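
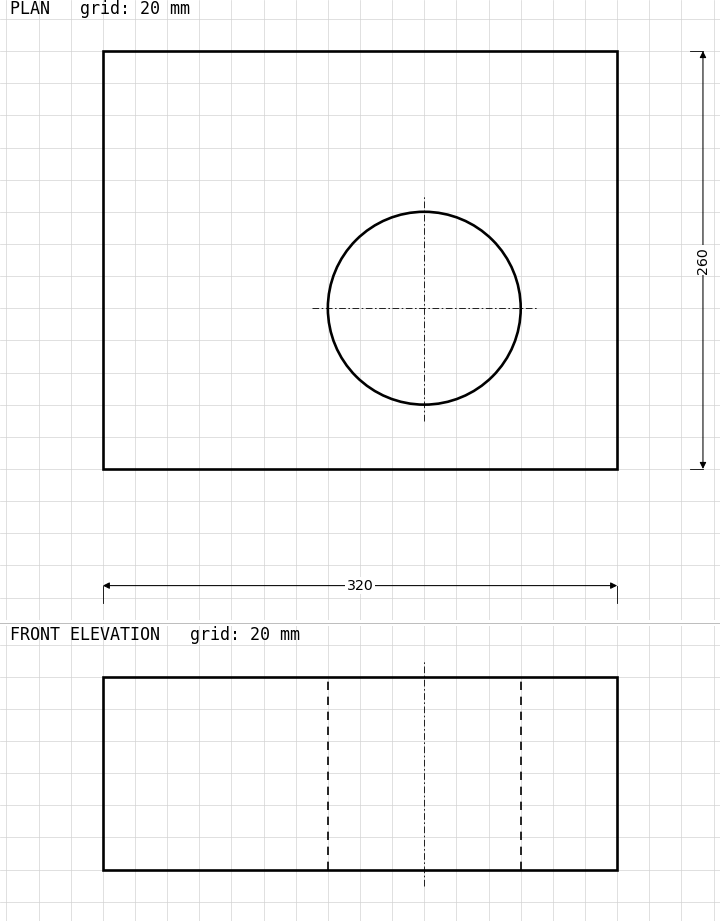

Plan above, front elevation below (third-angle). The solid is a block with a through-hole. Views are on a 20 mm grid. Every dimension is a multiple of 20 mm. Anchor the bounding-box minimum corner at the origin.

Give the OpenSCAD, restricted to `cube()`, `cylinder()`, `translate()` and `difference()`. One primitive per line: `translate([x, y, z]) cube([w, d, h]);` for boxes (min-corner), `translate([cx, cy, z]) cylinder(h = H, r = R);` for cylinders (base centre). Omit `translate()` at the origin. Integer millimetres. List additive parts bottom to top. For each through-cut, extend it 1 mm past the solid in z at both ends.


difference() {
  cube([320, 260, 120]);
  translate([200, 100, -1]) cylinder(h = 122, r = 60);
}


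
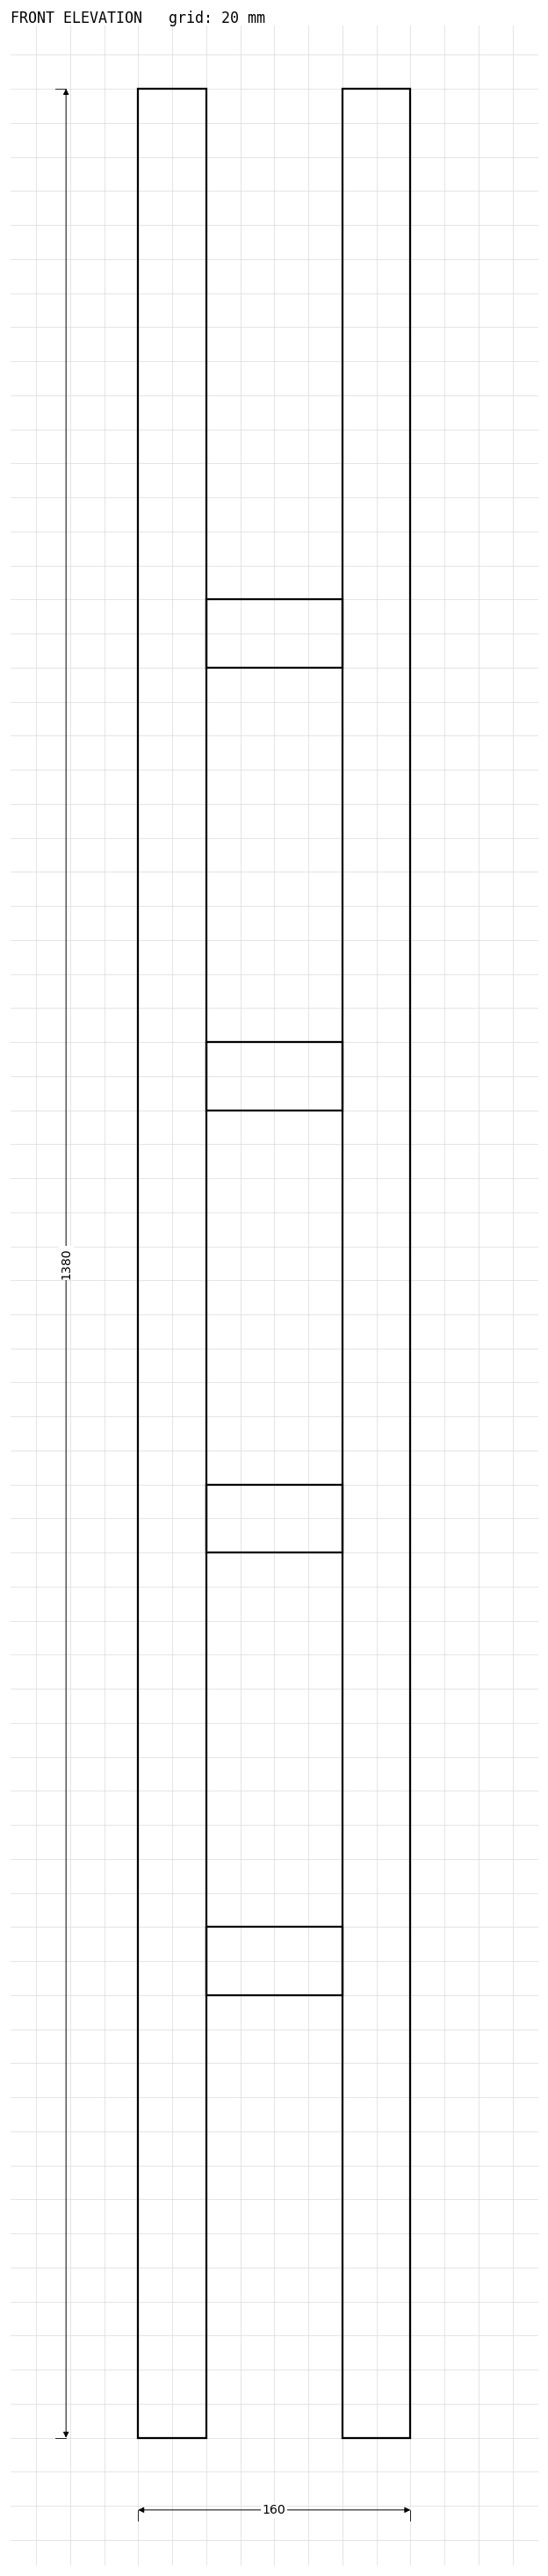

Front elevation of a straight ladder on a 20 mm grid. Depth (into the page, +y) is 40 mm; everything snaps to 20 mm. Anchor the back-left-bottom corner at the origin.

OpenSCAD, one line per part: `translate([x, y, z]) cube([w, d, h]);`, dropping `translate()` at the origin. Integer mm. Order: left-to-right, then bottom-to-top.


cube([40, 40, 1380]);
translate([40, 0, 260]) cube([80, 40, 40]);
translate([40, 0, 520]) cube([80, 40, 40]);
translate([40, 0, 780]) cube([80, 40, 40]);
translate([40, 0, 1040]) cube([80, 40, 40]);
translate([120, 0, 0]) cube([40, 40, 1380]);


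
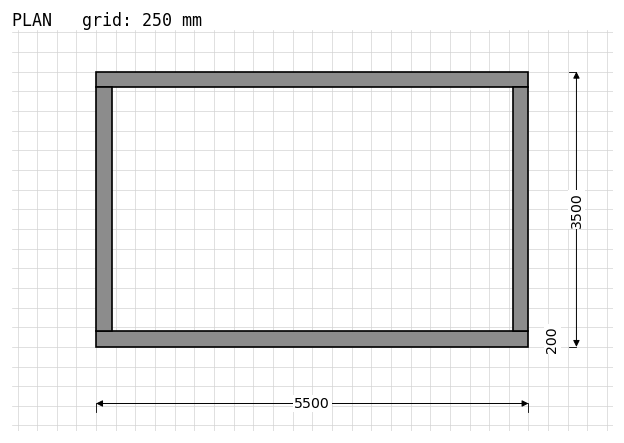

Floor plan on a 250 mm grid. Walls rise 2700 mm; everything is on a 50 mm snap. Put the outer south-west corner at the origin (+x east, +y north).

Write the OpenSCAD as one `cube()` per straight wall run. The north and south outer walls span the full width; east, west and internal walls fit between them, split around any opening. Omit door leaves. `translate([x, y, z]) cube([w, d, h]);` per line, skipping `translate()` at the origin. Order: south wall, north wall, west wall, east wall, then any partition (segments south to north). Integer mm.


cube([5500, 200, 2700]);
translate([0, 3300, 0]) cube([5500, 200, 2700]);
translate([0, 200, 0]) cube([200, 3100, 2700]);
translate([5300, 200, 0]) cube([200, 3100, 2700]);


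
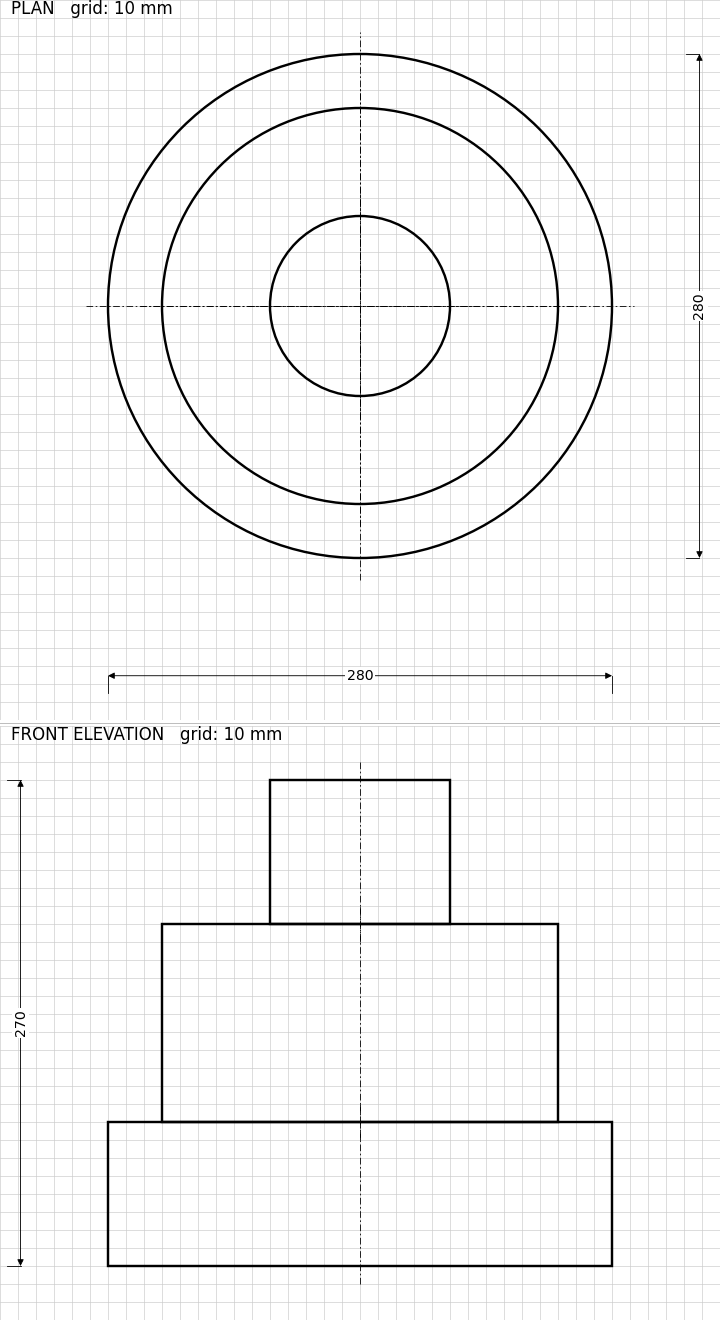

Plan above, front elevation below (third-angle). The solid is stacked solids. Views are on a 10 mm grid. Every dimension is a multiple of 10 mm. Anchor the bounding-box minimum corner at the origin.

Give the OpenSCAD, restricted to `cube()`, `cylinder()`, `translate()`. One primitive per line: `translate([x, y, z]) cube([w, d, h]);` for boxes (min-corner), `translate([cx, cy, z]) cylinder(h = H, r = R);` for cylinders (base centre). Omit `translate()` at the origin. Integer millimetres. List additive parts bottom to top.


translate([140, 140, 0]) cylinder(h = 80, r = 140);
translate([140, 140, 80]) cylinder(h = 110, r = 110);
translate([140, 140, 190]) cylinder(h = 80, r = 50);


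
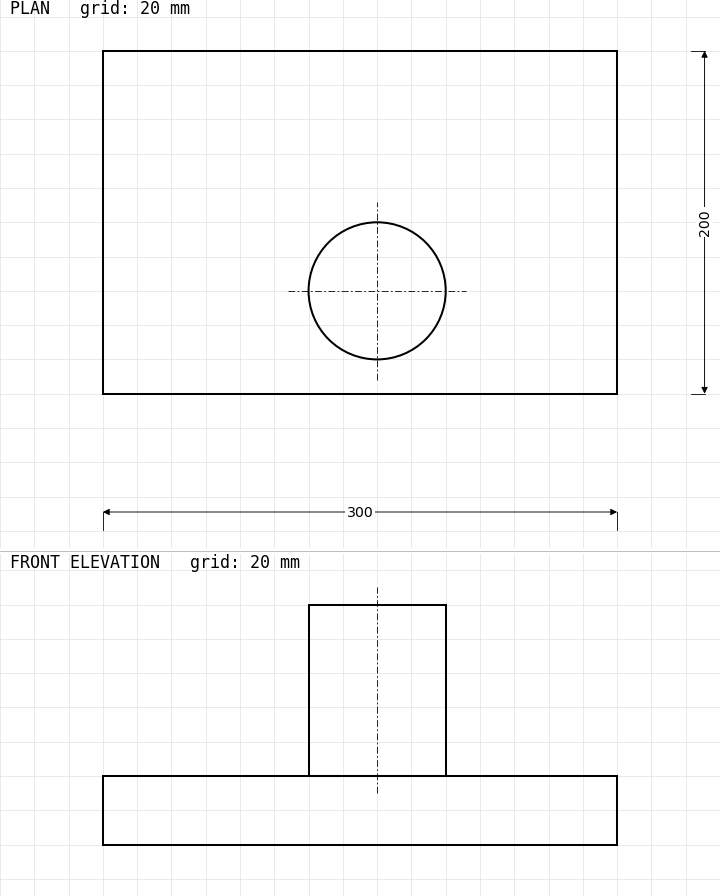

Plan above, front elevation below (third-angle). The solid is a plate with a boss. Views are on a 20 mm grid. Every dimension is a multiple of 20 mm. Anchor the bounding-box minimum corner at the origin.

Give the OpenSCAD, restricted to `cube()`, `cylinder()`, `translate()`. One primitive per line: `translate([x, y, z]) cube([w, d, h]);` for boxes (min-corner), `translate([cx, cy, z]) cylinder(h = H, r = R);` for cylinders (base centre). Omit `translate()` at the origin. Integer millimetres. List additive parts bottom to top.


cube([300, 200, 40]);
translate([160, 60, 40]) cylinder(h = 100, r = 40);


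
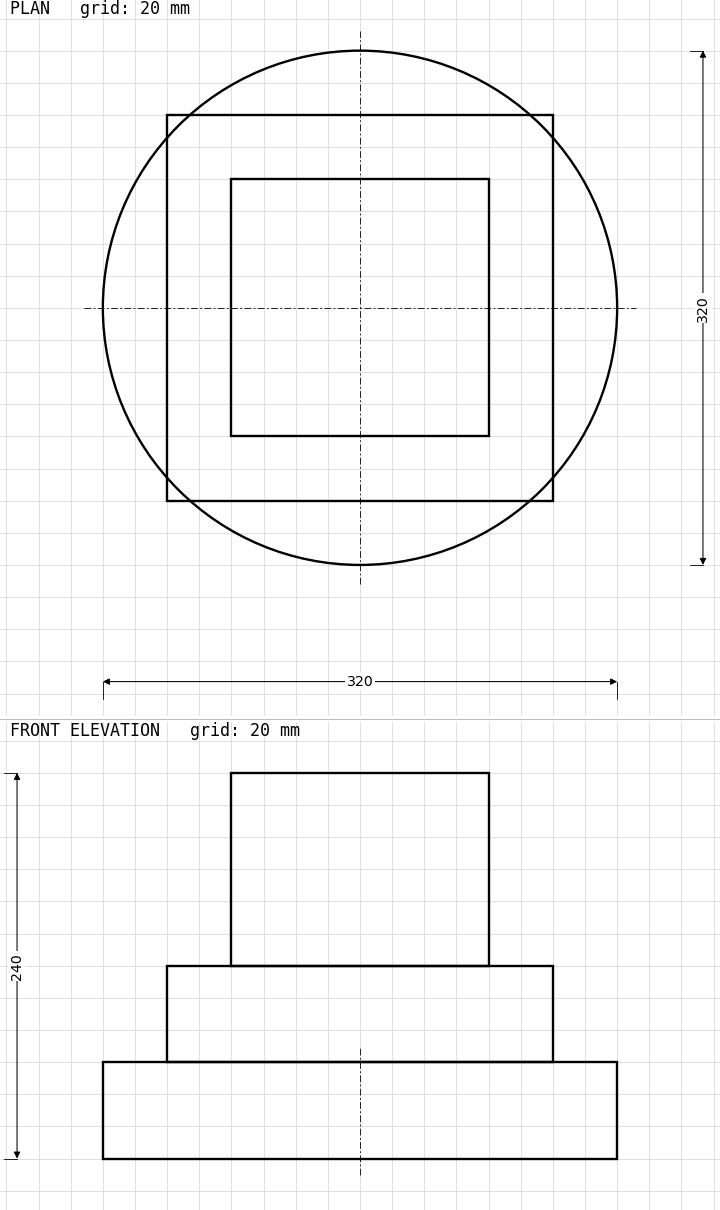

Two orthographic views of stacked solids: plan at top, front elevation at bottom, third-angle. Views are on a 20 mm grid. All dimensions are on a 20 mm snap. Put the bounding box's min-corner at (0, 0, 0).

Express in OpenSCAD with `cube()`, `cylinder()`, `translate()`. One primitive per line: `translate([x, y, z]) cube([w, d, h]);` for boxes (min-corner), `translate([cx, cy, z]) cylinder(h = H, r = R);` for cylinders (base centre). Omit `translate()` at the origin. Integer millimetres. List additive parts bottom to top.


translate([160, 160, 0]) cylinder(h = 60, r = 160);
translate([40, 40, 60]) cube([240, 240, 60]);
translate([80, 80, 120]) cube([160, 160, 120]);


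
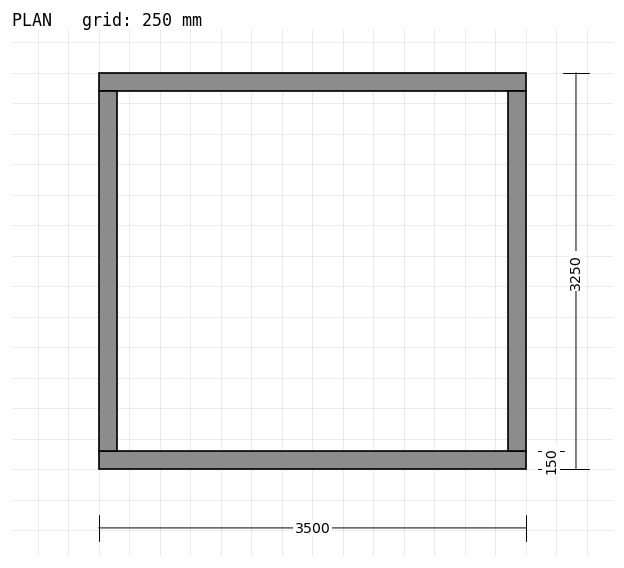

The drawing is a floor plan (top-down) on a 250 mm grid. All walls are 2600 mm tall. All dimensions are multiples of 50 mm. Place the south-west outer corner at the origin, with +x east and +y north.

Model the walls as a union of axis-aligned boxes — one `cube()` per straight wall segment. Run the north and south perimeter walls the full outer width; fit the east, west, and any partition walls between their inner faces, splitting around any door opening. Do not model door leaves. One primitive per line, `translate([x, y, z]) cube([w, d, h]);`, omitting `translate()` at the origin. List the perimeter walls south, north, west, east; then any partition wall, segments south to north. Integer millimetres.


cube([3500, 150, 2600]);
translate([0, 3100, 0]) cube([3500, 150, 2600]);
translate([0, 150, 0]) cube([150, 2950, 2600]);
translate([3350, 150, 0]) cube([150, 2950, 2600]);


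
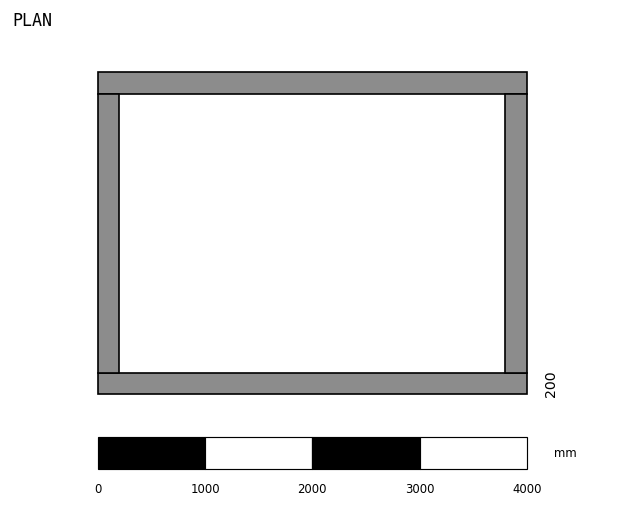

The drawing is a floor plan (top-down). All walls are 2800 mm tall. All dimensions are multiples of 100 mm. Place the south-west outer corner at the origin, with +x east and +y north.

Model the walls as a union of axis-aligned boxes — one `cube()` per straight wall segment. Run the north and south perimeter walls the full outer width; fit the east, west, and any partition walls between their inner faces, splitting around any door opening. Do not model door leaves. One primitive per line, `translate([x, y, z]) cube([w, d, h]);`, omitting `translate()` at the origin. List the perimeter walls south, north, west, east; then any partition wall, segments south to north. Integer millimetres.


cube([4000, 200, 2800]);
translate([0, 2800, 0]) cube([4000, 200, 2800]);
translate([0, 200, 0]) cube([200, 2600, 2800]);
translate([3800, 200, 0]) cube([200, 2600, 2800]);


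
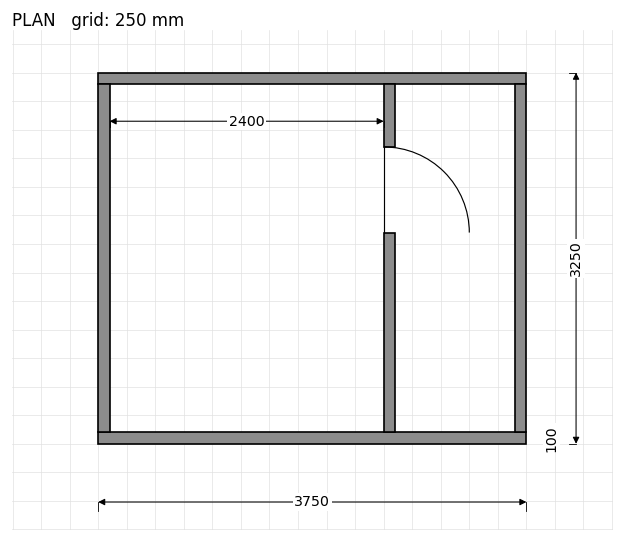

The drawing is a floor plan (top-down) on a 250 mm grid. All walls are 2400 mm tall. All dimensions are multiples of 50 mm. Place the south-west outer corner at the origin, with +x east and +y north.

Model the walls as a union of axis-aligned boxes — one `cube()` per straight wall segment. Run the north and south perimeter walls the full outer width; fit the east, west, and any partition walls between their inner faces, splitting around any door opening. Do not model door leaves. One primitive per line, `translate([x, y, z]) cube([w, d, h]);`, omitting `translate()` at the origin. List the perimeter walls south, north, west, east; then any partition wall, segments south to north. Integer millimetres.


cube([3750, 100, 2400]);
translate([0, 3150, 0]) cube([3750, 100, 2400]);
translate([0, 100, 0]) cube([100, 3050, 2400]);
translate([3650, 100, 0]) cube([100, 3050, 2400]);
translate([2500, 100, 0]) cube([100, 1750, 2400]);
translate([2500, 2600, 0]) cube([100, 550, 2400]);


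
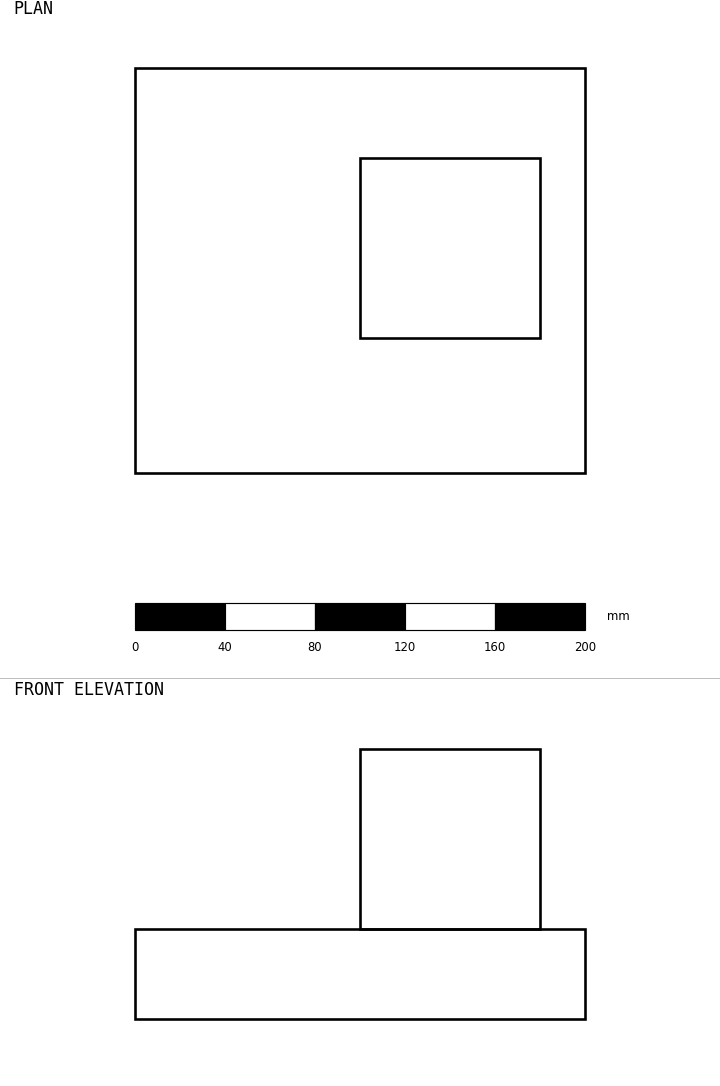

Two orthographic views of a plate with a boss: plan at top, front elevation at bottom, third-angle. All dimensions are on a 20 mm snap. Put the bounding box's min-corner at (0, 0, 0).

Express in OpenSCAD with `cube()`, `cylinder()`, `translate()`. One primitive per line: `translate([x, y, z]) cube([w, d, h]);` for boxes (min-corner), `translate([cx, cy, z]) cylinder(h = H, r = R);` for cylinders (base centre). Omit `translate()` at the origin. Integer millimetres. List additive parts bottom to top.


cube([200, 180, 40]);
translate([100, 60, 40]) cube([80, 80, 80]);


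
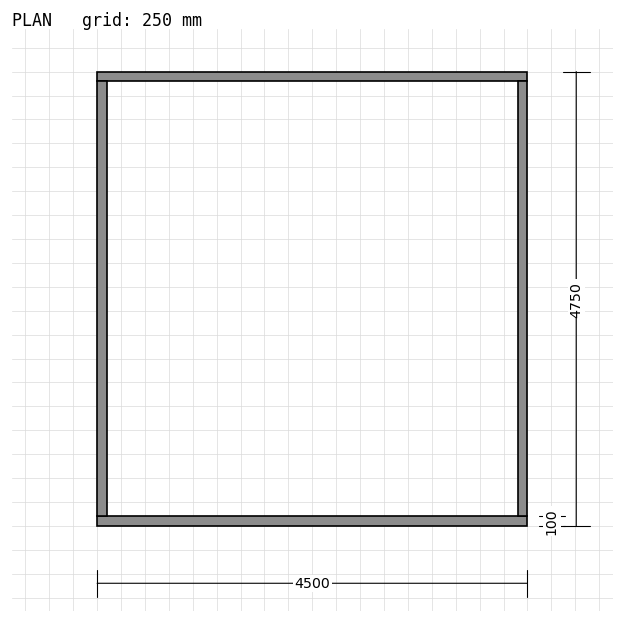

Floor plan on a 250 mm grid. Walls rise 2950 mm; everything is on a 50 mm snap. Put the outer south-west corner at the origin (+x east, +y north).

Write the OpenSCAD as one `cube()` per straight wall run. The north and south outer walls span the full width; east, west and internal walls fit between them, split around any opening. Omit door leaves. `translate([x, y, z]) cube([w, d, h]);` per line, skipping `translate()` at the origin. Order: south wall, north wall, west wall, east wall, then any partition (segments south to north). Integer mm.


cube([4500, 100, 2950]);
translate([0, 4650, 0]) cube([4500, 100, 2950]);
translate([0, 100, 0]) cube([100, 4550, 2950]);
translate([4400, 100, 0]) cube([100, 4550, 2950]);


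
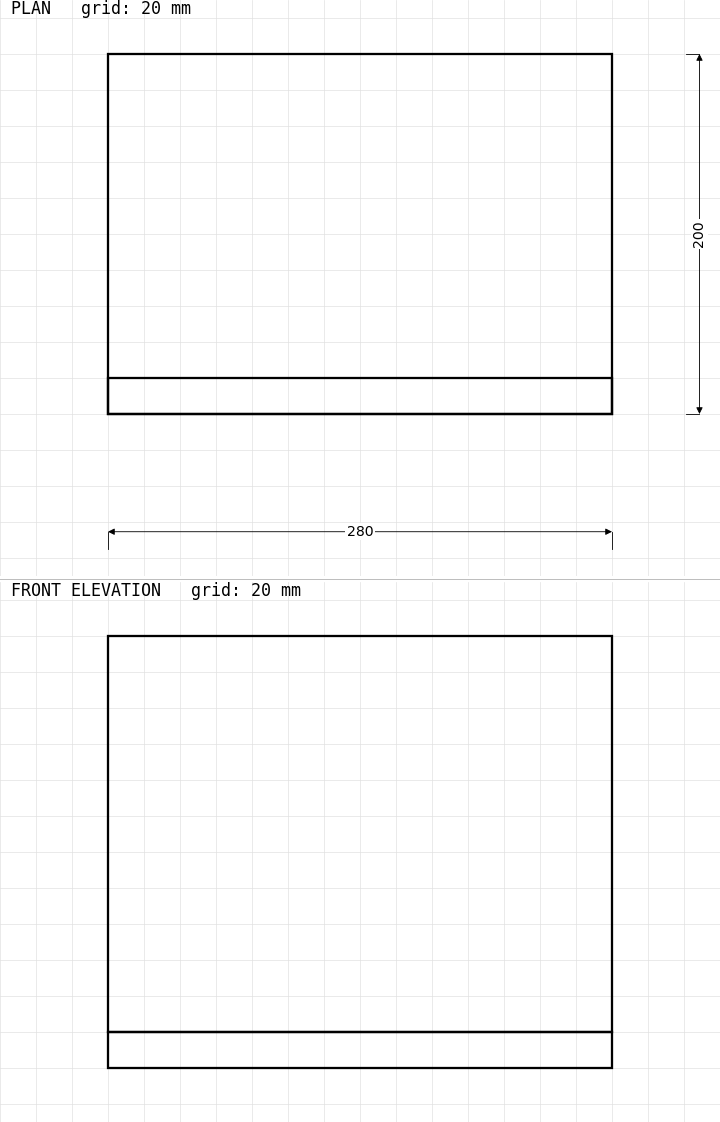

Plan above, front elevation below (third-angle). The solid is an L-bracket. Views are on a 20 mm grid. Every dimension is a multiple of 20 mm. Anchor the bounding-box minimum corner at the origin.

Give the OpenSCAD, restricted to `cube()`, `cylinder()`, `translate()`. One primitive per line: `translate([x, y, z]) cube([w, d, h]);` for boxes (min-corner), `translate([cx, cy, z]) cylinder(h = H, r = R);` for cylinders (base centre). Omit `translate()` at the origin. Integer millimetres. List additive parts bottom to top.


cube([280, 200, 20]);
translate([0, 0, 20]) cube([280, 20, 220]);


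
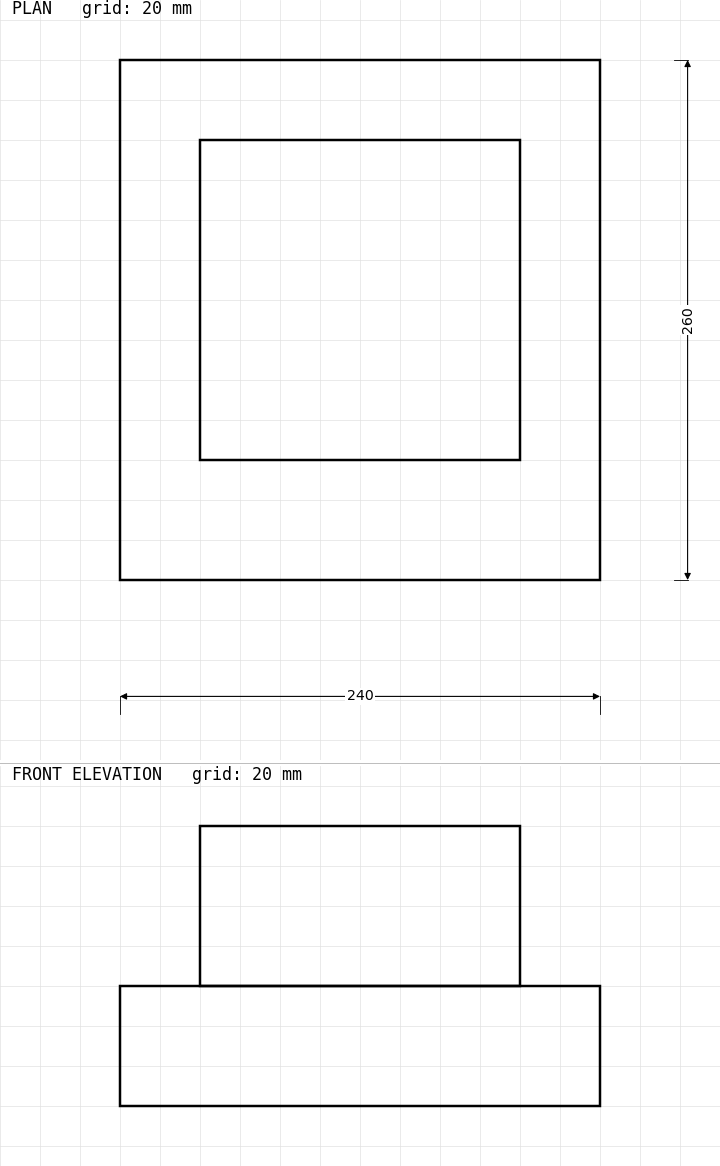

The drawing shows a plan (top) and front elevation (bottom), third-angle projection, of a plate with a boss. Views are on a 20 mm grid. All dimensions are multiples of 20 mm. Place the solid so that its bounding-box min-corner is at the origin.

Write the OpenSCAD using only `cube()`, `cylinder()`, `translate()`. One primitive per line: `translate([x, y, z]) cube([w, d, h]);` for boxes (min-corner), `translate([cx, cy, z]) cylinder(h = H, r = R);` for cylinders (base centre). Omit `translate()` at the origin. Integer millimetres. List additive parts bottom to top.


cube([240, 260, 60]);
translate([40, 60, 60]) cube([160, 160, 80]);


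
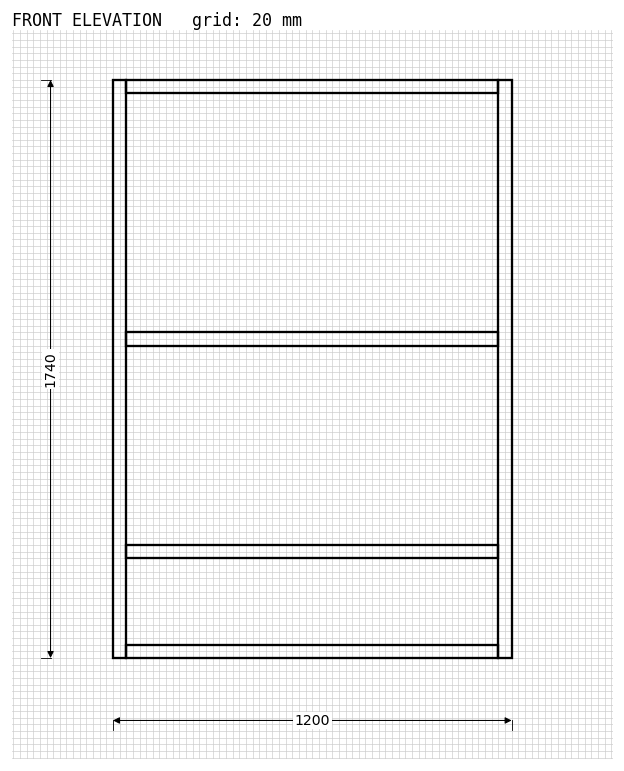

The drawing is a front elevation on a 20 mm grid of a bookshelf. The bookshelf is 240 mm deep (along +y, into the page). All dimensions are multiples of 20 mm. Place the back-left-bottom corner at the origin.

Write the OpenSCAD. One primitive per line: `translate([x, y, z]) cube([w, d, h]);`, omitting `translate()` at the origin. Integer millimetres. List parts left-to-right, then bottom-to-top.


cube([40, 240, 1740]);
translate([40, 0, 0]) cube([1120, 240, 40]);
translate([40, 0, 300]) cube([1120, 240, 40]);
translate([40, 0, 940]) cube([1120, 240, 40]);
translate([40, 0, 1700]) cube([1120, 240, 40]);
translate([1160, 0, 0]) cube([40, 240, 1740]);


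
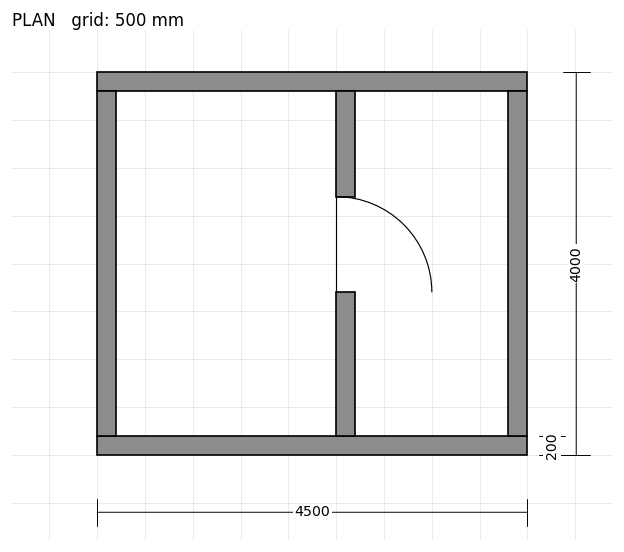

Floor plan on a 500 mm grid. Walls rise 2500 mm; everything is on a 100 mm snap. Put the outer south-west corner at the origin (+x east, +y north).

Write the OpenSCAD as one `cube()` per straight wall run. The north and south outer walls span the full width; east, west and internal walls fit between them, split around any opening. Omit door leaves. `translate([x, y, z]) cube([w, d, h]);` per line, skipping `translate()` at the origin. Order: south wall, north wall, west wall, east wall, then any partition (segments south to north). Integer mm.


cube([4500, 200, 2500]);
translate([0, 3800, 0]) cube([4500, 200, 2500]);
translate([0, 200, 0]) cube([200, 3600, 2500]);
translate([4300, 200, 0]) cube([200, 3600, 2500]);
translate([2500, 200, 0]) cube([200, 1500, 2500]);
translate([2500, 2700, 0]) cube([200, 1100, 2500]);


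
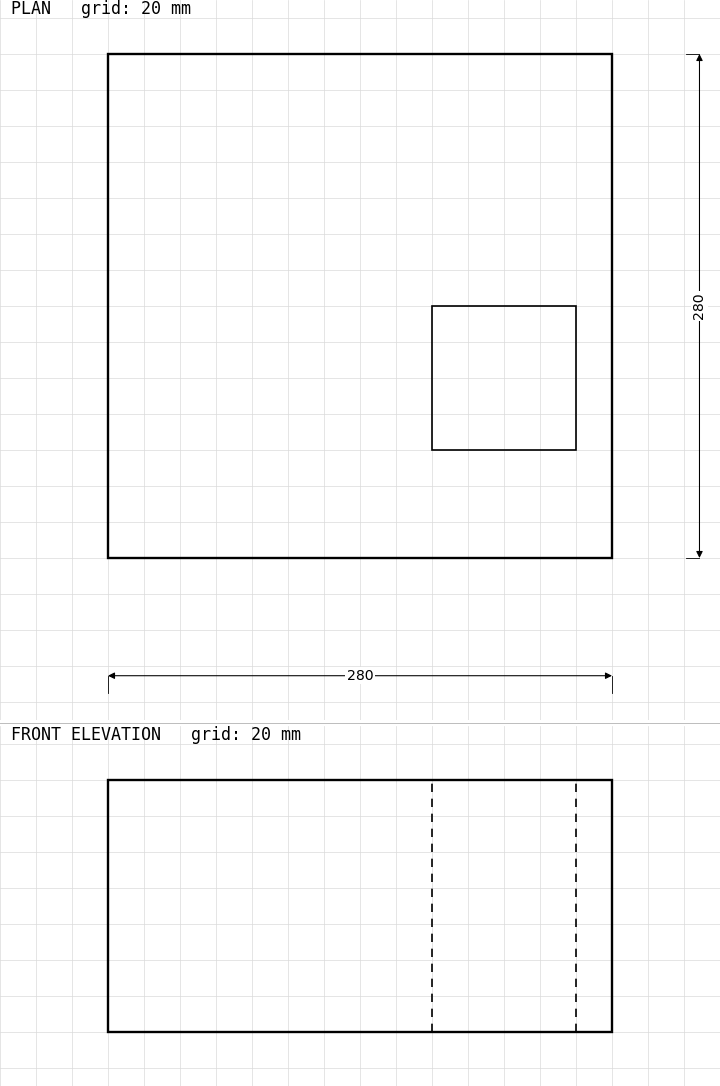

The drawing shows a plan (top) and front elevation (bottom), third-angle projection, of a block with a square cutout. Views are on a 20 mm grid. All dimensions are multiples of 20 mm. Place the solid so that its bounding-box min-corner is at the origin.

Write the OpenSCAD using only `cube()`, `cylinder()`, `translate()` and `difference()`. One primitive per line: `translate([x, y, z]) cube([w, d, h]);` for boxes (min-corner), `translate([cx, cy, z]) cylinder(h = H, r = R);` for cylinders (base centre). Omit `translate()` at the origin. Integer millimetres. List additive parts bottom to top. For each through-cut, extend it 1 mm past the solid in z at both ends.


difference() {
  cube([280, 280, 140]);
  translate([180, 60, -1]) cube([80, 80, 142]);
}


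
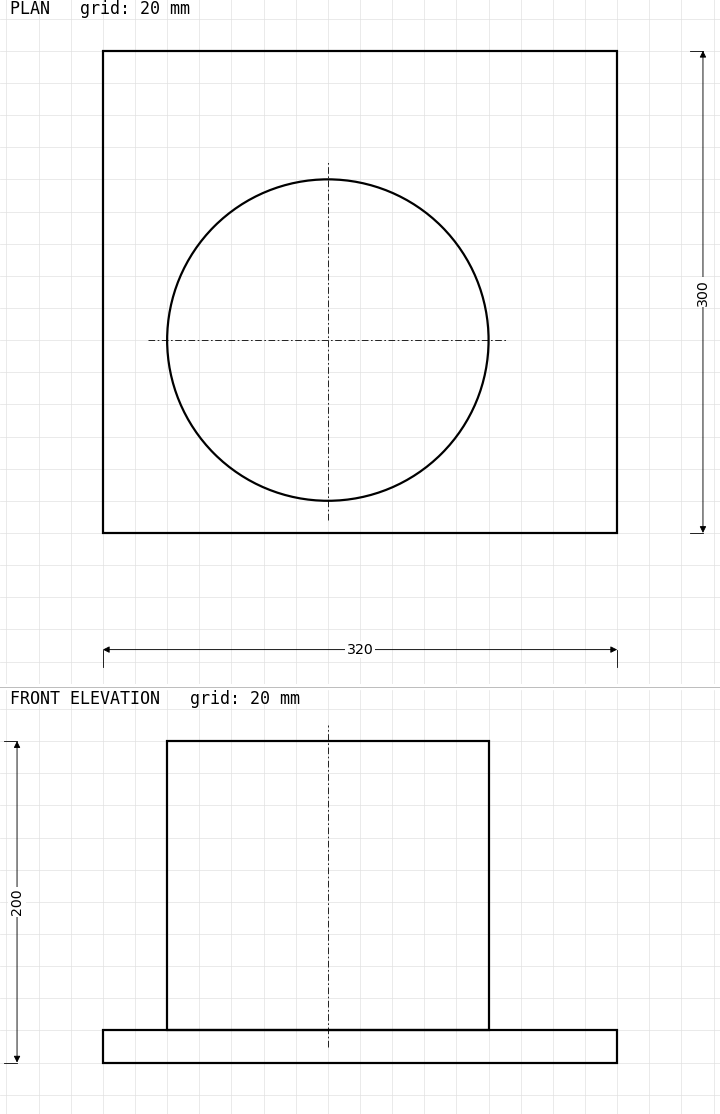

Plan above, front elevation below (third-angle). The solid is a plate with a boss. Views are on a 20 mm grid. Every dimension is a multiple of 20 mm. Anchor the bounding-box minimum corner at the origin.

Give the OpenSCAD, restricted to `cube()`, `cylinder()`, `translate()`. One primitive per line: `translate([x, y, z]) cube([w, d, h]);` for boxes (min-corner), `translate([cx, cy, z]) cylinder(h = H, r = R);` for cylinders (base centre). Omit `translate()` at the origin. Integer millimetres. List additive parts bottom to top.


cube([320, 300, 20]);
translate([140, 120, 20]) cylinder(h = 180, r = 100);


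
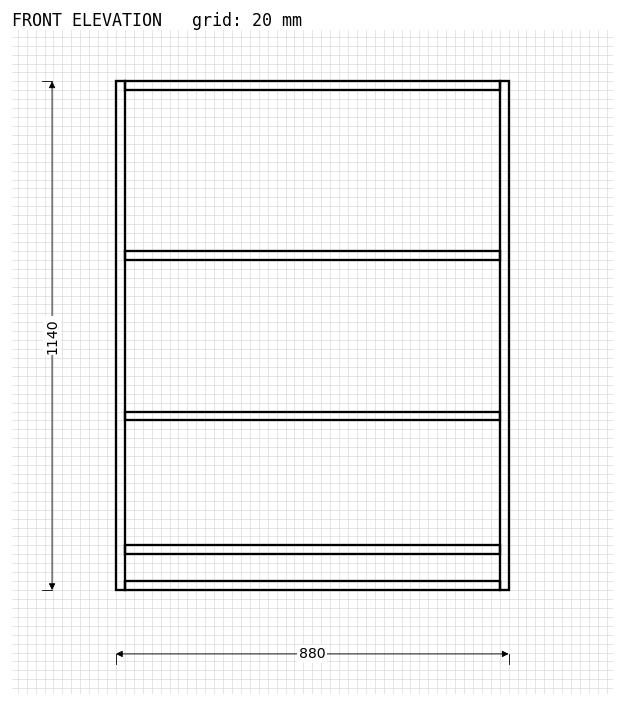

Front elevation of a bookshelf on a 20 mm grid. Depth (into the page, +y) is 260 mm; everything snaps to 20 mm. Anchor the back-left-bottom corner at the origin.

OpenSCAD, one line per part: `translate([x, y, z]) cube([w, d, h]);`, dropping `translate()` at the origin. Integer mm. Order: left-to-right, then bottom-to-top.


cube([20, 260, 1140]);
translate([20, 0, 0]) cube([840, 260, 20]);
translate([20, 0, 80]) cube([840, 260, 20]);
translate([20, 0, 380]) cube([840, 260, 20]);
translate([20, 0, 740]) cube([840, 260, 20]);
translate([20, 0, 1120]) cube([840, 260, 20]);
translate([860, 0, 0]) cube([20, 260, 1140]);


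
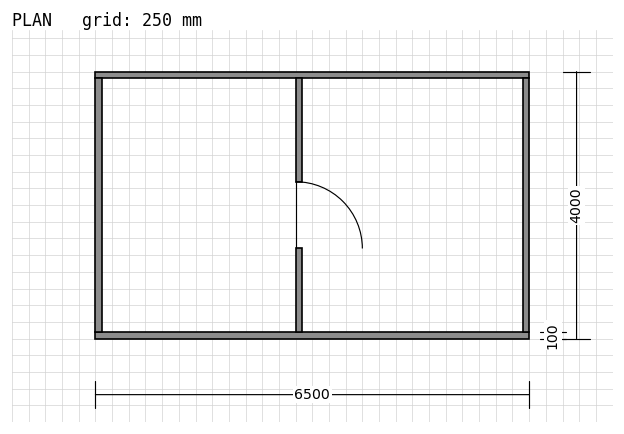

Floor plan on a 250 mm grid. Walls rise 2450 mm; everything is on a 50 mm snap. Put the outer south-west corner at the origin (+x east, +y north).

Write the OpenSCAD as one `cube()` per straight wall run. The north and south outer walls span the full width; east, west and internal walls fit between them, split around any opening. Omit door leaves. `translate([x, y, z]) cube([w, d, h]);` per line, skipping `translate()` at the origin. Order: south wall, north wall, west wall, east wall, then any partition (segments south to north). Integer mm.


cube([6500, 100, 2450]);
translate([0, 3900, 0]) cube([6500, 100, 2450]);
translate([0, 100, 0]) cube([100, 3800, 2450]);
translate([6400, 100, 0]) cube([100, 3800, 2450]);
translate([3000, 100, 0]) cube([100, 1250, 2450]);
translate([3000, 2350, 0]) cube([100, 1550, 2450]);


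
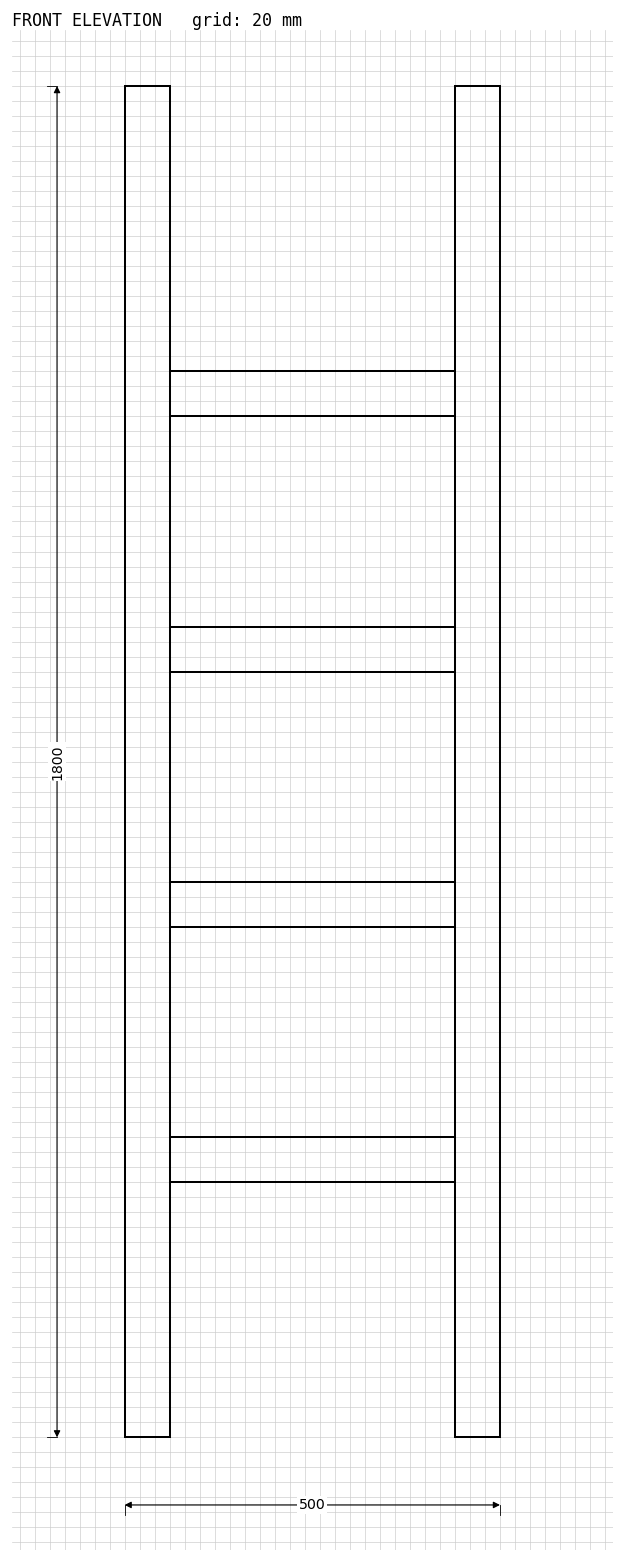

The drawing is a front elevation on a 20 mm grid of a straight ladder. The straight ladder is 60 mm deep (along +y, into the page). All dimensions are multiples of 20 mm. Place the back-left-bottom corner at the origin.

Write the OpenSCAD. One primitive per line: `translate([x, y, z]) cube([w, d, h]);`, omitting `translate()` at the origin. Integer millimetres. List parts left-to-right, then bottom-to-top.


cube([60, 60, 1800]);
translate([60, 0, 340]) cube([380, 60, 60]);
translate([60, 0, 680]) cube([380, 60, 60]);
translate([60, 0, 1020]) cube([380, 60, 60]);
translate([60, 0, 1360]) cube([380, 60, 60]);
translate([440, 0, 0]) cube([60, 60, 1800]);


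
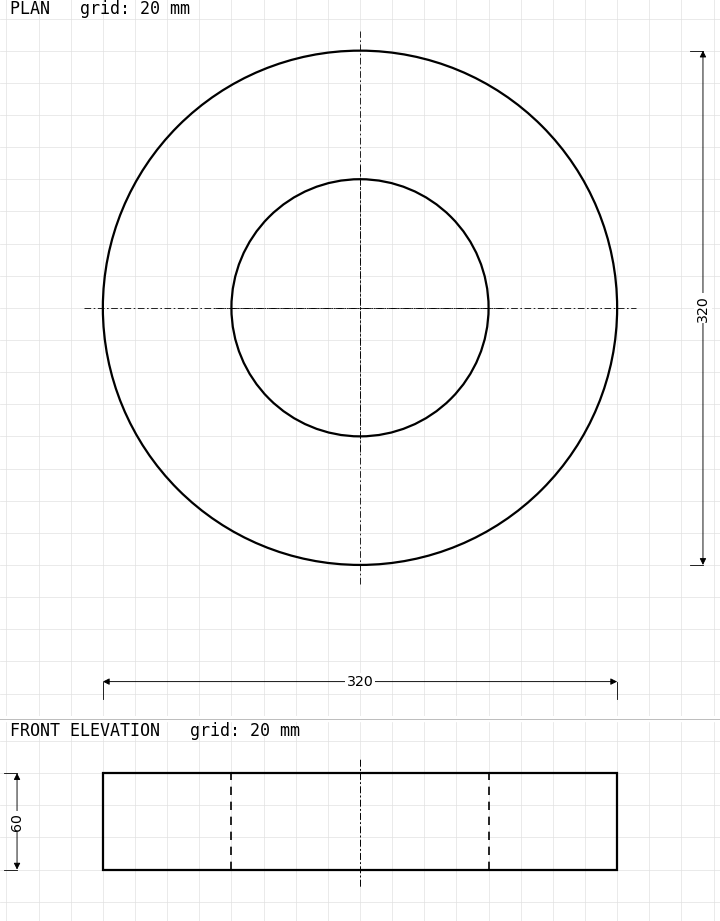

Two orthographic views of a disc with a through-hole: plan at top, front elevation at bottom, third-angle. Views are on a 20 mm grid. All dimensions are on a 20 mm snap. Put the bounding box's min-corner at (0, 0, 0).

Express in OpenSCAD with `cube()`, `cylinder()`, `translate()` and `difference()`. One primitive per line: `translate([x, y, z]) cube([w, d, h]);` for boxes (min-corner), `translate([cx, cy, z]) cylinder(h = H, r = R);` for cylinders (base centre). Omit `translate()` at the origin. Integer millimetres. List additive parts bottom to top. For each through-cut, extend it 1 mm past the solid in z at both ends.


difference() {
  translate([160, 160, 0]) cylinder(h = 60, r = 160);
  translate([160, 160, -1]) cylinder(h = 62, r = 80);
}


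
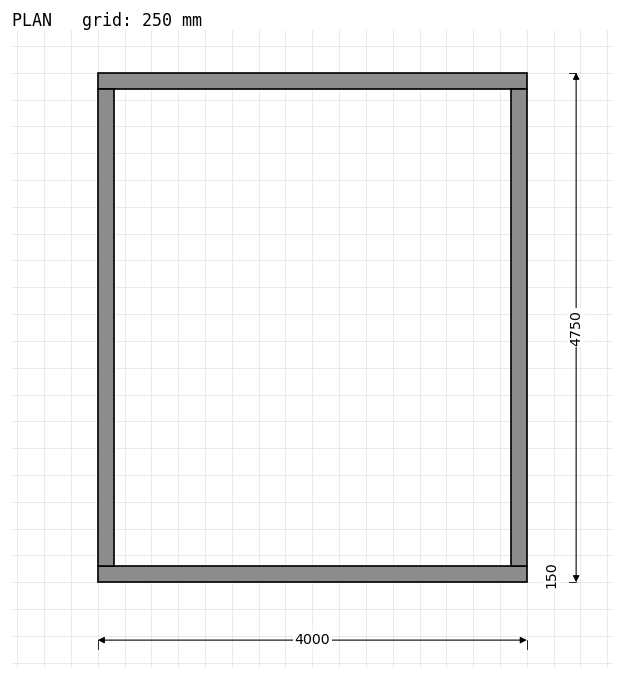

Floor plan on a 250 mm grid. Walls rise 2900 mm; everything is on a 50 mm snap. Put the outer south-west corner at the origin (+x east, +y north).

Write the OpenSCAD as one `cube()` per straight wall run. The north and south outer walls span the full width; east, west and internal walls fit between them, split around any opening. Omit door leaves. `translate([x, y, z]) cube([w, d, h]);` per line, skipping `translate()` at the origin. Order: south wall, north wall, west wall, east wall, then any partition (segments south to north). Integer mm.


cube([4000, 150, 2900]);
translate([0, 4600, 0]) cube([4000, 150, 2900]);
translate([0, 150, 0]) cube([150, 4450, 2900]);
translate([3850, 150, 0]) cube([150, 4450, 2900]);


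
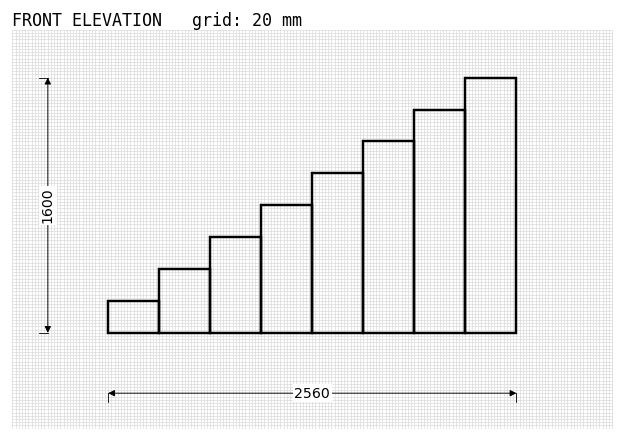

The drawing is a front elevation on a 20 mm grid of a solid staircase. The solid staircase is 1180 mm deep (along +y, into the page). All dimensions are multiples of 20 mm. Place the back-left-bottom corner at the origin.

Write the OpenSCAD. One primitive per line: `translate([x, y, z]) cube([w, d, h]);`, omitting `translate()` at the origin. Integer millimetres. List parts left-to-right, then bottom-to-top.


cube([320, 1180, 200]);
translate([320, 0, 0]) cube([320, 1180, 400]);
translate([640, 0, 0]) cube([320, 1180, 600]);
translate([960, 0, 0]) cube([320, 1180, 800]);
translate([1280, 0, 0]) cube([320, 1180, 1000]);
translate([1600, 0, 0]) cube([320, 1180, 1200]);
translate([1920, 0, 0]) cube([320, 1180, 1400]);
translate([2240, 0, 0]) cube([320, 1180, 1600]);


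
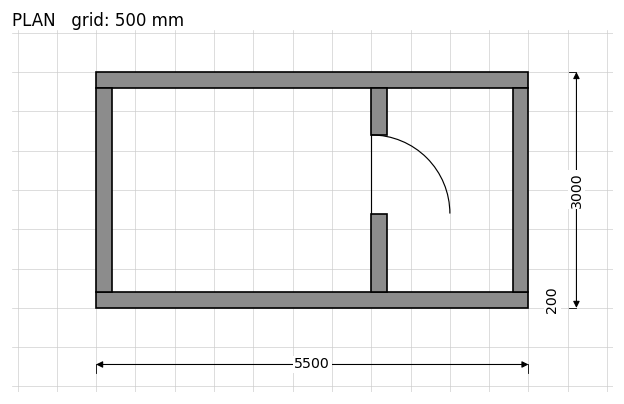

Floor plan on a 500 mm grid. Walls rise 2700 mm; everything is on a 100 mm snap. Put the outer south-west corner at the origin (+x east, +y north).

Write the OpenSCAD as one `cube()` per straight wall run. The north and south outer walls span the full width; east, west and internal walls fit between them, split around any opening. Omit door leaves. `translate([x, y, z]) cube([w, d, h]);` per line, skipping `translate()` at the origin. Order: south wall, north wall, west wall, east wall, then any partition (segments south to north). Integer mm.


cube([5500, 200, 2700]);
translate([0, 2800, 0]) cube([5500, 200, 2700]);
translate([0, 200, 0]) cube([200, 2600, 2700]);
translate([5300, 200, 0]) cube([200, 2600, 2700]);
translate([3500, 200, 0]) cube([200, 1000, 2700]);
translate([3500, 2200, 0]) cube([200, 600, 2700]);


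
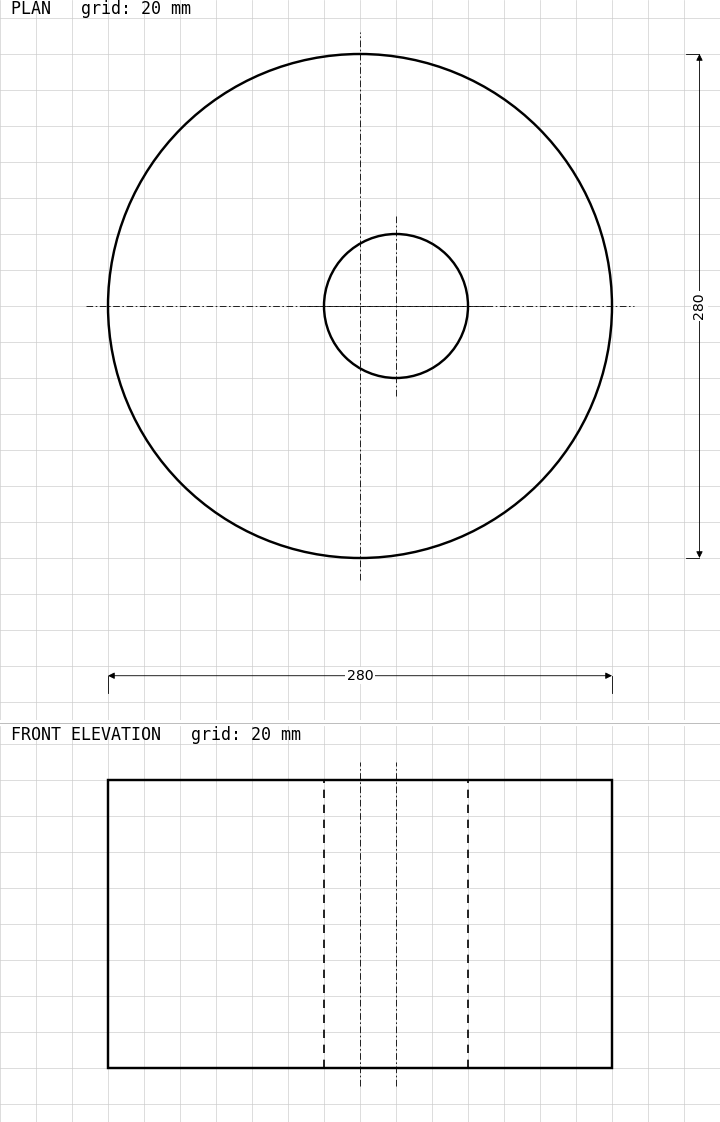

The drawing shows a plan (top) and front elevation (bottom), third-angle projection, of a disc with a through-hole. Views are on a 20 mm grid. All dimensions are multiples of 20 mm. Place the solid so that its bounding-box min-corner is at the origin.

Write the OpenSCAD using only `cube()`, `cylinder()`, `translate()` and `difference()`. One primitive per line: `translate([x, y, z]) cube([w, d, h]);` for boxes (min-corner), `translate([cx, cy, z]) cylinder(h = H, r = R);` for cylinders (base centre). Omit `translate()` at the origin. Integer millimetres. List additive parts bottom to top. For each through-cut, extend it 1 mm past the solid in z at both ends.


difference() {
  translate([140, 140, 0]) cylinder(h = 160, r = 140);
  translate([160, 140, -1]) cylinder(h = 162, r = 40);
}


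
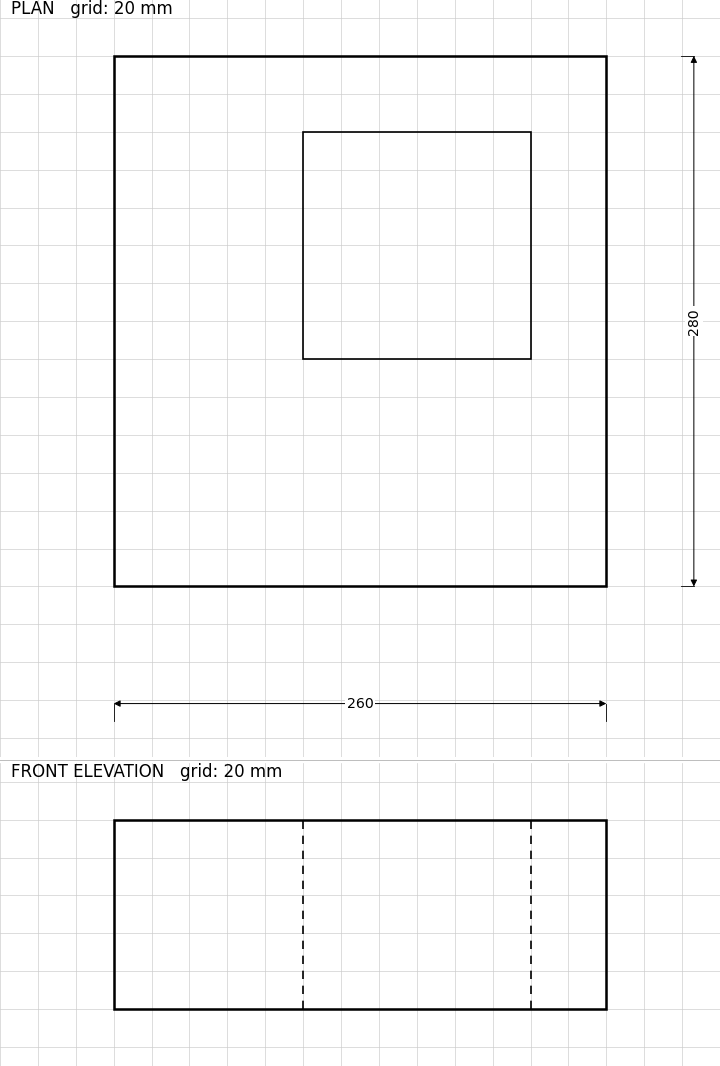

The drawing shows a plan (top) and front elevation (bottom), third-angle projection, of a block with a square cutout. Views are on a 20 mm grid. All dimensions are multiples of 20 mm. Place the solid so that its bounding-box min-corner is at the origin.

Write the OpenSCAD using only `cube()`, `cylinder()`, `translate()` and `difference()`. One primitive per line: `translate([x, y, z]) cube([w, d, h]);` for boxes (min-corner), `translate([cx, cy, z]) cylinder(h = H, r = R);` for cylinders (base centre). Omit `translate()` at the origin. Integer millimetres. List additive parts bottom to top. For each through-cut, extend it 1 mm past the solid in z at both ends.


difference() {
  cube([260, 280, 100]);
  translate([100, 120, -1]) cube([120, 120, 102]);
}


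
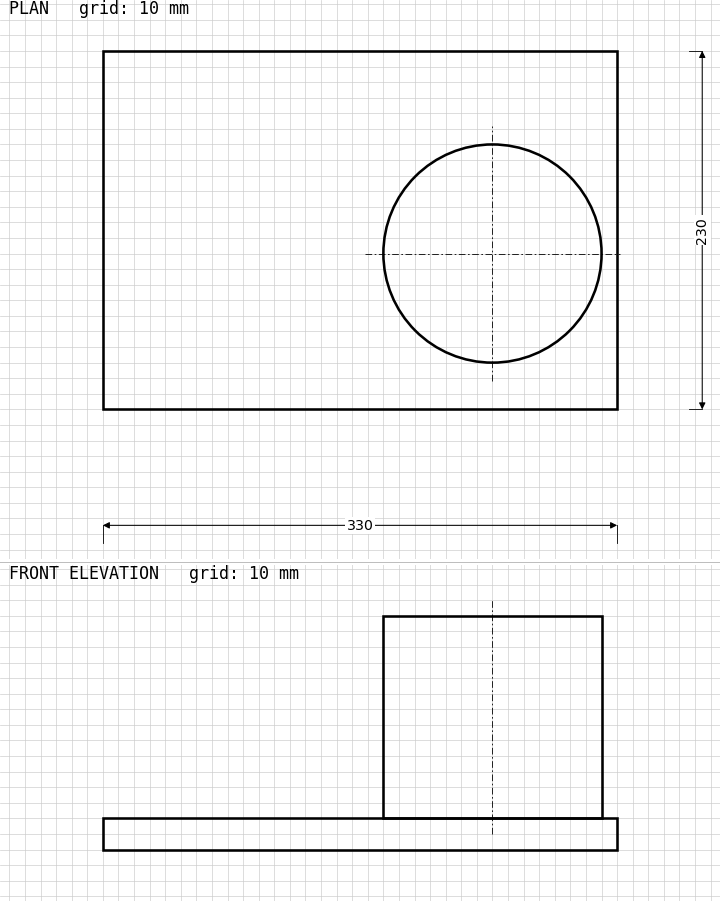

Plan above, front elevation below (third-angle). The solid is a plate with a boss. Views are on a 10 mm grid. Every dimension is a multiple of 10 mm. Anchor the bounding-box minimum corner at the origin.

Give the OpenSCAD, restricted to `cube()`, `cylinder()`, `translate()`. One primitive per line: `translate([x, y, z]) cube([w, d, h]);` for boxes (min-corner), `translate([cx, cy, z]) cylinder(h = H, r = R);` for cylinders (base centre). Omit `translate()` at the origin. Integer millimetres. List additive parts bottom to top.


cube([330, 230, 20]);
translate([250, 100, 20]) cylinder(h = 130, r = 70);


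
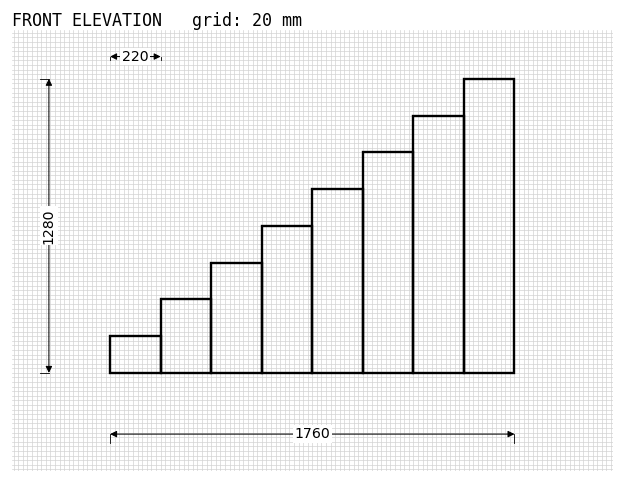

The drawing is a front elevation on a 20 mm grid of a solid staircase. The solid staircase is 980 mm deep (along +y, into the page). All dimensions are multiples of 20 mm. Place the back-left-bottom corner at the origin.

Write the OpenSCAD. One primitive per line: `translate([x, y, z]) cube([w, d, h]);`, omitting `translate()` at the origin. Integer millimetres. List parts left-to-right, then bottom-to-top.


cube([220, 980, 160]);
translate([220, 0, 0]) cube([220, 980, 320]);
translate([440, 0, 0]) cube([220, 980, 480]);
translate([660, 0, 0]) cube([220, 980, 640]);
translate([880, 0, 0]) cube([220, 980, 800]);
translate([1100, 0, 0]) cube([220, 980, 960]);
translate([1320, 0, 0]) cube([220, 980, 1120]);
translate([1540, 0, 0]) cube([220, 980, 1280]);


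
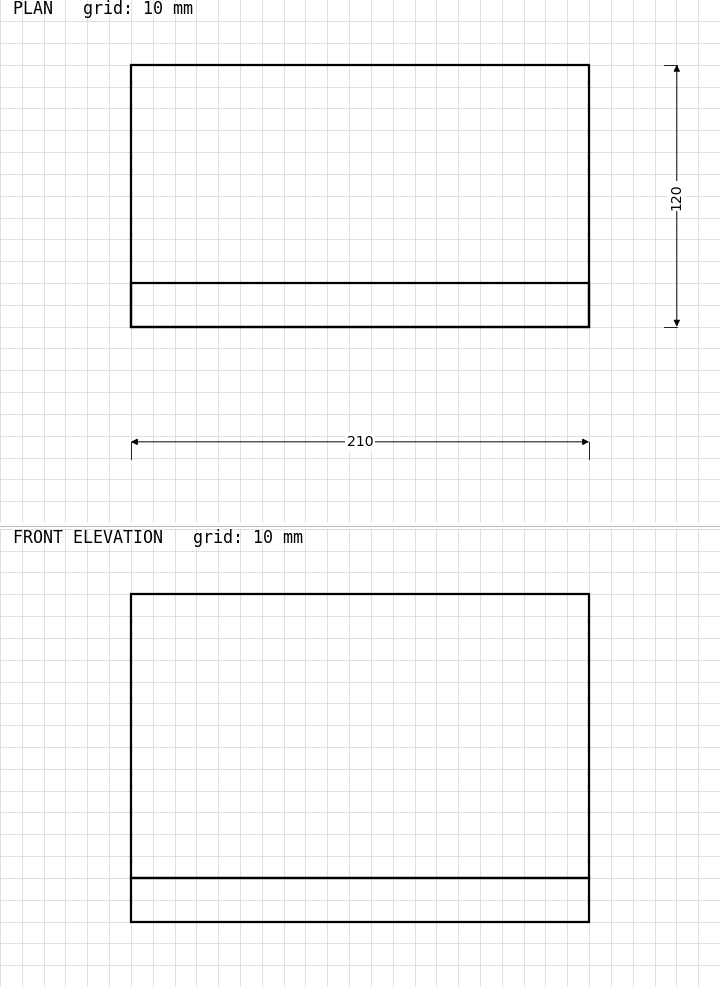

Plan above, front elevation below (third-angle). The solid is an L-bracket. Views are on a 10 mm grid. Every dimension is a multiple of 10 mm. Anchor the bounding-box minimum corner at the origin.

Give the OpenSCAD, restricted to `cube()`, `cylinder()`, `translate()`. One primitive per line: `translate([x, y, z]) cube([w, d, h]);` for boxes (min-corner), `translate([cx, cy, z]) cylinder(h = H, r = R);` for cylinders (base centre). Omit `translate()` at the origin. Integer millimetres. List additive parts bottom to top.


cube([210, 120, 20]);
translate([0, 0, 20]) cube([210, 20, 130]);


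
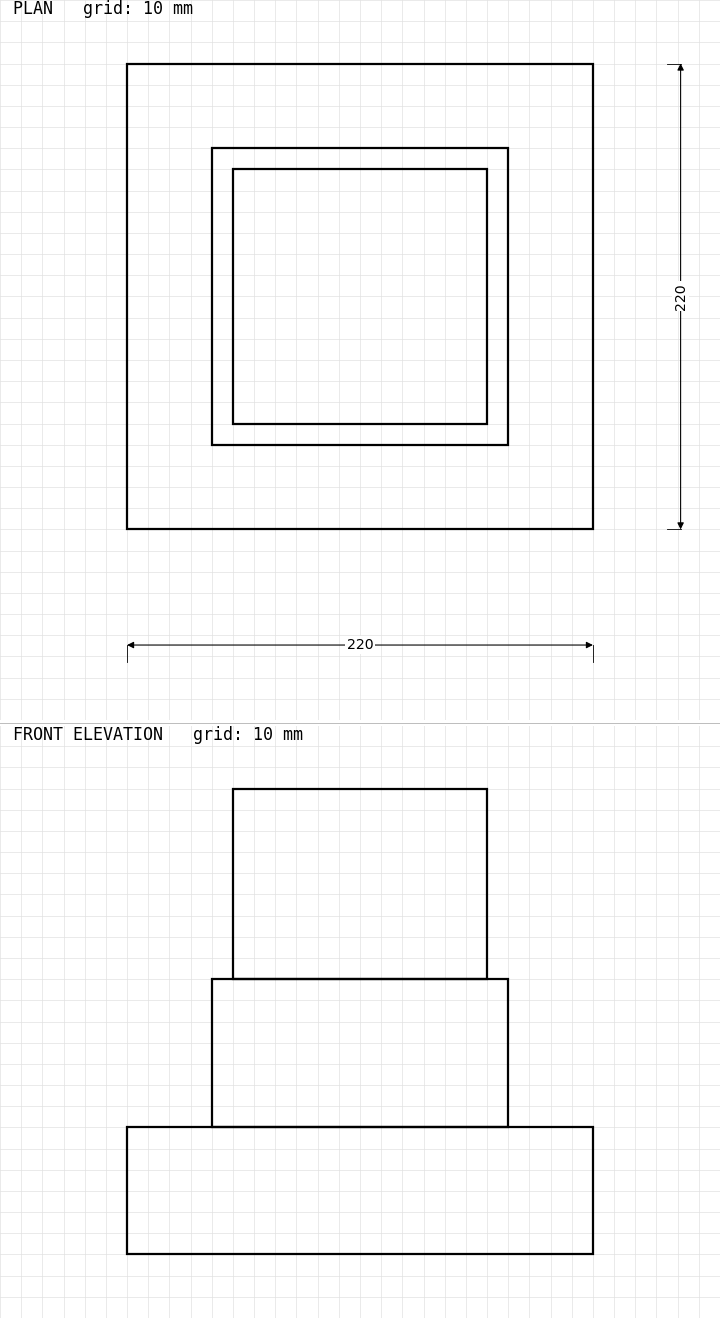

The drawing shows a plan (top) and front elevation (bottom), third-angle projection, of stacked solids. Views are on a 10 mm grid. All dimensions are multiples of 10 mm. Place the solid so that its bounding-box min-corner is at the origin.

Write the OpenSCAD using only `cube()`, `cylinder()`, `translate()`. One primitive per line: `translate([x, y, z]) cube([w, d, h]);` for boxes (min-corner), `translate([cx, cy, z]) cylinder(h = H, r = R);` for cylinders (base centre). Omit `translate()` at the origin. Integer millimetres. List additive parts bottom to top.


cube([220, 220, 60]);
translate([40, 40, 60]) cube([140, 140, 70]);
translate([50, 50, 130]) cube([120, 120, 90]);


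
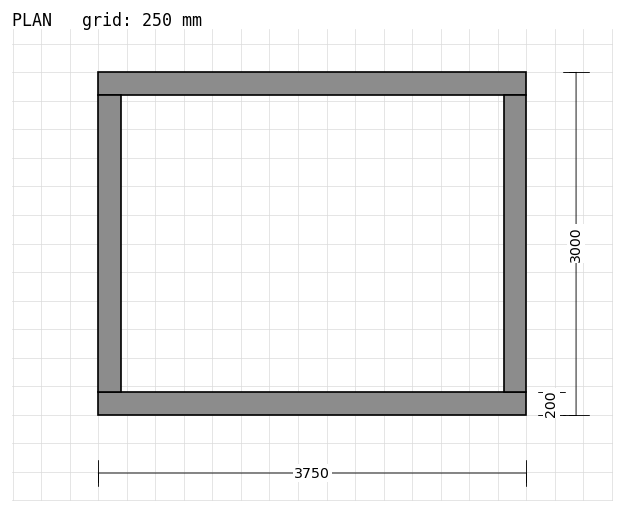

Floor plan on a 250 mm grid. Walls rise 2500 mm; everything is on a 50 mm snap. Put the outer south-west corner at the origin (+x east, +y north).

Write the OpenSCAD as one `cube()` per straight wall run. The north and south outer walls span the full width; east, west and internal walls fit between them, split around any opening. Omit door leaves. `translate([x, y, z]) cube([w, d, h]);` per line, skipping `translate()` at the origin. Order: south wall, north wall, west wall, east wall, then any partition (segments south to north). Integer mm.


cube([3750, 200, 2500]);
translate([0, 2800, 0]) cube([3750, 200, 2500]);
translate([0, 200, 0]) cube([200, 2600, 2500]);
translate([3550, 200, 0]) cube([200, 2600, 2500]);


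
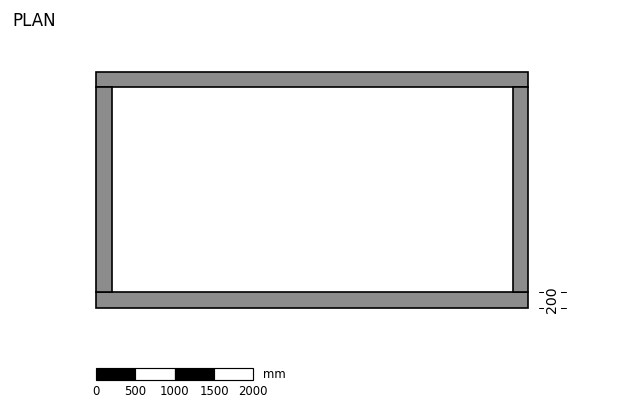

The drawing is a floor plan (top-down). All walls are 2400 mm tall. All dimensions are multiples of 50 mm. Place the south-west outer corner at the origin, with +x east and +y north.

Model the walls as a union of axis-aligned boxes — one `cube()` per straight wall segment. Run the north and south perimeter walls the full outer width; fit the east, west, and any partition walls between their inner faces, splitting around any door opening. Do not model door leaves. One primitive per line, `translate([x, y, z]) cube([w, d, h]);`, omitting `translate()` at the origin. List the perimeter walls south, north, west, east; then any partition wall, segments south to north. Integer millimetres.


cube([5500, 200, 2400]);
translate([0, 2800, 0]) cube([5500, 200, 2400]);
translate([0, 200, 0]) cube([200, 2600, 2400]);
translate([5300, 200, 0]) cube([200, 2600, 2400]);


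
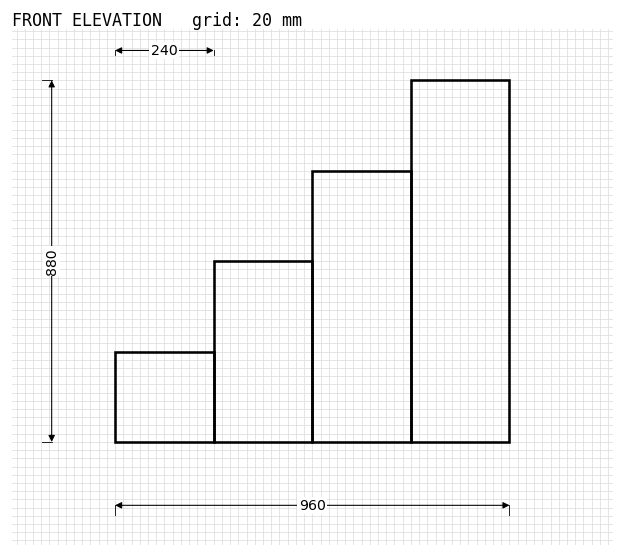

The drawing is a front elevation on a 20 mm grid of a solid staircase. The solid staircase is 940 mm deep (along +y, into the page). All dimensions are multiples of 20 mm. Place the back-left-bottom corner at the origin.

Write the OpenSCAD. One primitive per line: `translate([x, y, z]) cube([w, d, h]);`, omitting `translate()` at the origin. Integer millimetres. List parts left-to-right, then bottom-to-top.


cube([240, 940, 220]);
translate([240, 0, 0]) cube([240, 940, 440]);
translate([480, 0, 0]) cube([240, 940, 660]);
translate([720, 0, 0]) cube([240, 940, 880]);


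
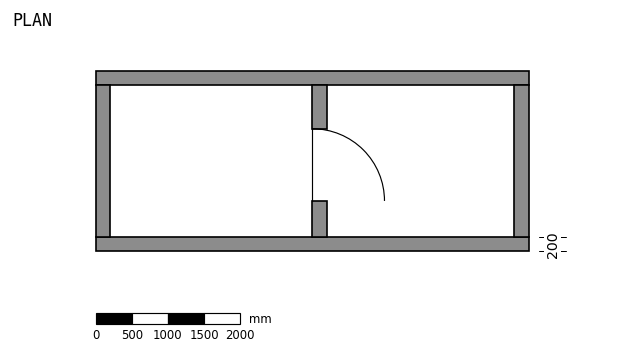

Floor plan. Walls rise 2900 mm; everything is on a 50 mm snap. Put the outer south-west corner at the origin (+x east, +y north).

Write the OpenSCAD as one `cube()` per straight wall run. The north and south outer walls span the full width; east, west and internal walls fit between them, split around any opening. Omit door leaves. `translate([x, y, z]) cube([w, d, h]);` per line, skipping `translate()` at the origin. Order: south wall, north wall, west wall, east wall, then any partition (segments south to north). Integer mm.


cube([6000, 200, 2900]);
translate([0, 2300, 0]) cube([6000, 200, 2900]);
translate([0, 200, 0]) cube([200, 2100, 2900]);
translate([5800, 200, 0]) cube([200, 2100, 2900]);
translate([3000, 200, 0]) cube([200, 500, 2900]);
translate([3000, 1700, 0]) cube([200, 600, 2900]);


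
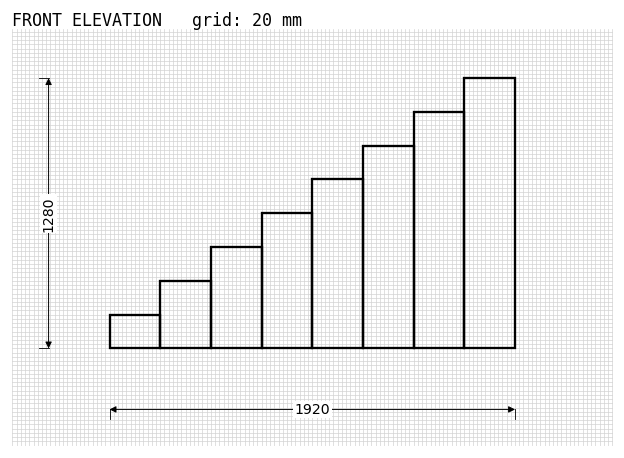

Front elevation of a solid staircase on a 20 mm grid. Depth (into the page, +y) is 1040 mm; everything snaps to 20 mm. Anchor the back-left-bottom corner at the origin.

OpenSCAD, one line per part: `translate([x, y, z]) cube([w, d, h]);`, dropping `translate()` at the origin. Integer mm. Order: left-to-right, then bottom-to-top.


cube([240, 1040, 160]);
translate([240, 0, 0]) cube([240, 1040, 320]);
translate([480, 0, 0]) cube([240, 1040, 480]);
translate([720, 0, 0]) cube([240, 1040, 640]);
translate([960, 0, 0]) cube([240, 1040, 800]);
translate([1200, 0, 0]) cube([240, 1040, 960]);
translate([1440, 0, 0]) cube([240, 1040, 1120]);
translate([1680, 0, 0]) cube([240, 1040, 1280]);


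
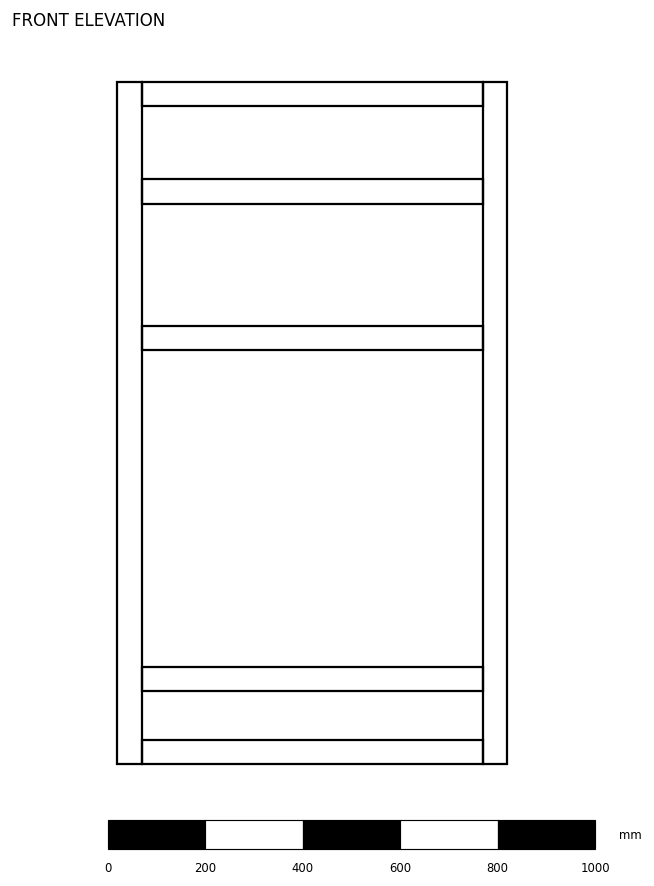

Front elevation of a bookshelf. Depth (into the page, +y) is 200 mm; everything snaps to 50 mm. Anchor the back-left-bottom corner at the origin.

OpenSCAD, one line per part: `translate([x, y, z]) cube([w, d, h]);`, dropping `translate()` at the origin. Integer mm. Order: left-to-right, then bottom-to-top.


cube([50, 200, 1400]);
translate([50, 0, 0]) cube([700, 200, 50]);
translate([50, 0, 150]) cube([700, 200, 50]);
translate([50, 0, 850]) cube([700, 200, 50]);
translate([50, 0, 1150]) cube([700, 200, 50]);
translate([50, 0, 1350]) cube([700, 200, 50]);
translate([750, 0, 0]) cube([50, 200, 1400]);


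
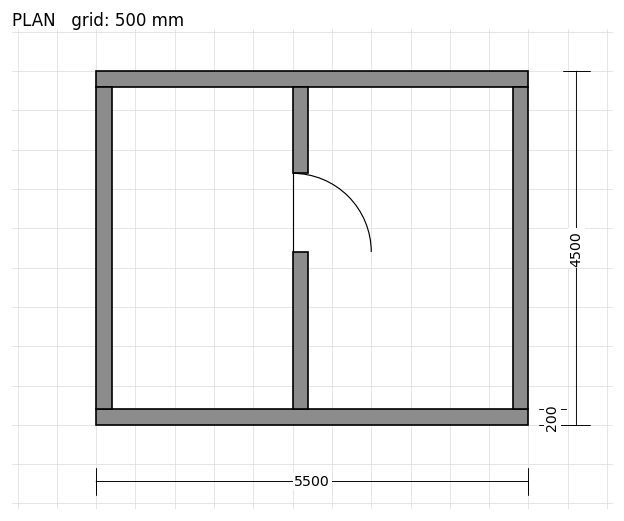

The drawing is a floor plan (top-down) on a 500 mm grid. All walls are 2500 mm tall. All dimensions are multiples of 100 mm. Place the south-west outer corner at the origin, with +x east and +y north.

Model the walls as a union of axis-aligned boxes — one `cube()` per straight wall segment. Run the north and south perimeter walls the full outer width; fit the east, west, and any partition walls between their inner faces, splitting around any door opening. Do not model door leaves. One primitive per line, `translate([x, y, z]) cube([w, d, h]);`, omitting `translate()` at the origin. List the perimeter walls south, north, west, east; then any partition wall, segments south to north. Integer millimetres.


cube([5500, 200, 2500]);
translate([0, 4300, 0]) cube([5500, 200, 2500]);
translate([0, 200, 0]) cube([200, 4100, 2500]);
translate([5300, 200, 0]) cube([200, 4100, 2500]);
translate([2500, 200, 0]) cube([200, 2000, 2500]);
translate([2500, 3200, 0]) cube([200, 1100, 2500]);


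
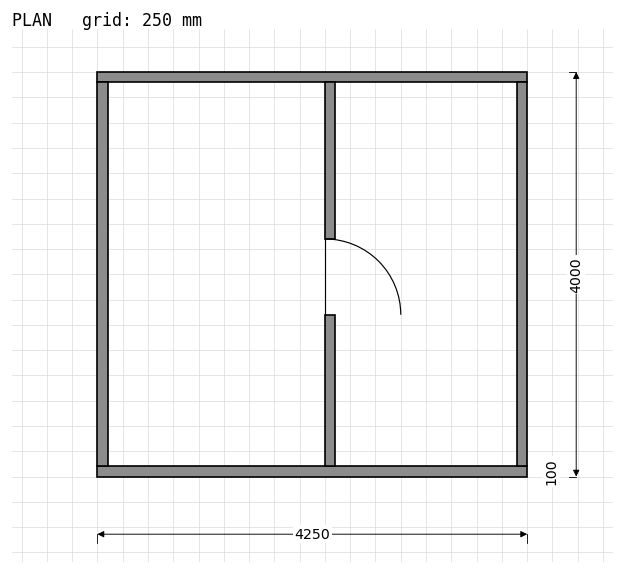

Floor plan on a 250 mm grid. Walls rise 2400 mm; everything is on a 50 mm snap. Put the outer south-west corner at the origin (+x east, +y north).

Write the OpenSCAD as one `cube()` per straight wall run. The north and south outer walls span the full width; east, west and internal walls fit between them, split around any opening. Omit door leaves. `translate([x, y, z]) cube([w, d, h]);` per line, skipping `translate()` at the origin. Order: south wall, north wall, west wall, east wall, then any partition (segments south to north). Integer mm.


cube([4250, 100, 2400]);
translate([0, 3900, 0]) cube([4250, 100, 2400]);
translate([0, 100, 0]) cube([100, 3800, 2400]);
translate([4150, 100, 0]) cube([100, 3800, 2400]);
translate([2250, 100, 0]) cube([100, 1500, 2400]);
translate([2250, 2350, 0]) cube([100, 1550, 2400]);
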